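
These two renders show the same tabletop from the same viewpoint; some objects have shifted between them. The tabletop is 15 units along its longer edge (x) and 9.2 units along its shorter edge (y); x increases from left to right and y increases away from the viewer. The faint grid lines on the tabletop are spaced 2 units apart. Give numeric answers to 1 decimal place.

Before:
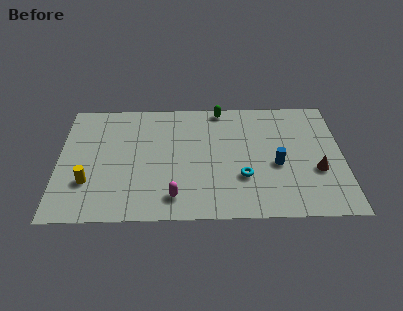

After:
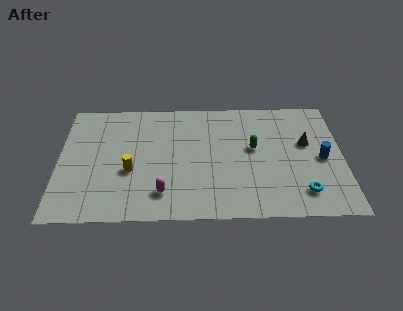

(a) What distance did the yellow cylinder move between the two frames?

2.3

The yellow cylinder was near (1.6, 2.8) before and (3.8, 3.6) after, so it travelled √(2.2² + 0.8²) ≈ 2.3 units.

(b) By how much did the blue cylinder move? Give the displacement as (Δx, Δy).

(2.4, 0.4)

The blue cylinder started near (11.5, 3.9) and ended near (13.9, 4.3).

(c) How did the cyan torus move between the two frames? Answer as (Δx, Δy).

(3.1, -1.2)

The cyan torus started near (9.7, 3.0) and ended near (12.8, 1.8).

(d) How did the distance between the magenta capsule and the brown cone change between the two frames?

+0.7

The distance was about 7.7 in the first image and 8.4 in the second, so they moved 0.7 units further apart.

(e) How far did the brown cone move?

2.2

The brown cone was near (13.6, 3.4) before and (13.1, 5.5) after, so it travelled √(0.5² + 2.1²) ≈ 2.2 units.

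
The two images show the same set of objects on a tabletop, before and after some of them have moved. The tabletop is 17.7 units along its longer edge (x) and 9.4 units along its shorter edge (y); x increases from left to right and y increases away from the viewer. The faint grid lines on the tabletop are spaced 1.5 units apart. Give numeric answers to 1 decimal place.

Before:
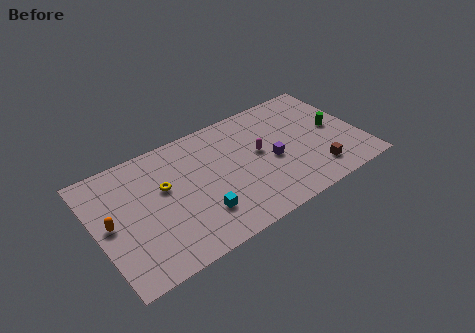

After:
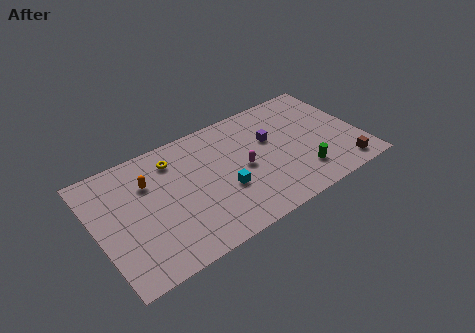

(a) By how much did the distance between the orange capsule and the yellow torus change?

-1.8

They were about 3.8 units apart before and 2.0 after — 1.8 units closer together.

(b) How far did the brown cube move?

1.9

From (14.3, 1.9) to (16.1, 1.3), the brown cube covered √(1.8² + 0.6²) ≈ 1.9 units.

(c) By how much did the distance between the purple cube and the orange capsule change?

-2.6

Before: roughly 10.8 units apart; after: 8.2. That's 2.6 units closer together.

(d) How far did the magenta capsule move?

1.4

The magenta capsule moved from about (11.0, 5.2) to (9.8, 4.5), a distance of √(1.2² + 0.7²) ≈ 1.4.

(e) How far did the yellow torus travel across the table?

2.0

The yellow torus was near (4.6, 5.7) before and (5.5, 7.5) after, so it travelled √(0.9² + 1.8²) ≈ 2.0 units.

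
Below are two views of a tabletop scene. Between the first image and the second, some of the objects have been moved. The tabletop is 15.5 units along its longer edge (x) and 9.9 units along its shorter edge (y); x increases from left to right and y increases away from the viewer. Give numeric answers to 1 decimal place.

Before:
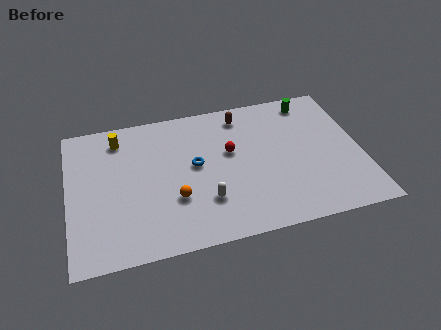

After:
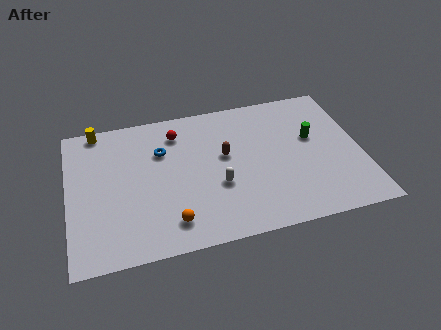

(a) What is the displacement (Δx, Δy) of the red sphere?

(-2.7, 2.0)

The red sphere was at about (8.6, 5.9) and moved to about (5.9, 7.9).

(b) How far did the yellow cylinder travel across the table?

1.4

From (2.8, 8.2) to (1.7, 9.1), the yellow cylinder covered √(1.1² + 0.9²) ≈ 1.4 units.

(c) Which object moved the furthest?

the red sphere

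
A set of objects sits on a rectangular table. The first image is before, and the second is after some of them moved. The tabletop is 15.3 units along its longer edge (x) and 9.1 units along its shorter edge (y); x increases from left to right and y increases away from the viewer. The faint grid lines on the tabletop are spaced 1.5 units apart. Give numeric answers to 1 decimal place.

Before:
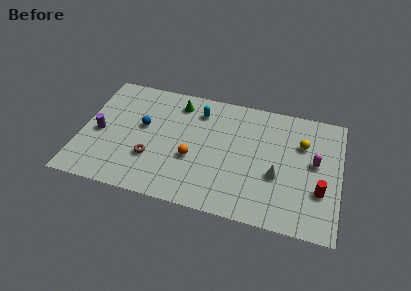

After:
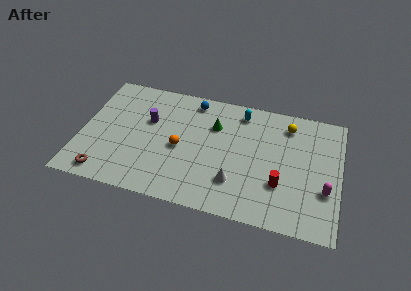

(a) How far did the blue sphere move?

3.9

From (3.6, 5.2) to (6.4, 7.9), the blue sphere covered √(2.8² + 2.7²) ≈ 3.9 units.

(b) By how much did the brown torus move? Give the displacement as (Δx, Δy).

(-2.6, -1.8)

From the two frames, the brown torus sits at roughly (4.3, 2.9) before and (1.7, 1.1) after.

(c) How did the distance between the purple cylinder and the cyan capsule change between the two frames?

-0.7

Before: roughly 6.5 units apart; after: 5.8. That's 0.7 units closer together.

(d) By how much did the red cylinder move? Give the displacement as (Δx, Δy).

(-2.3, -0.1)

From the two frames, the red cylinder sits at roughly (14.2, 3.0) before and (11.9, 2.9) after.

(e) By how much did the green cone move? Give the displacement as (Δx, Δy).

(2.3, -1.2)

The green cone was at about (5.5, 7.5) and moved to about (7.8, 6.3).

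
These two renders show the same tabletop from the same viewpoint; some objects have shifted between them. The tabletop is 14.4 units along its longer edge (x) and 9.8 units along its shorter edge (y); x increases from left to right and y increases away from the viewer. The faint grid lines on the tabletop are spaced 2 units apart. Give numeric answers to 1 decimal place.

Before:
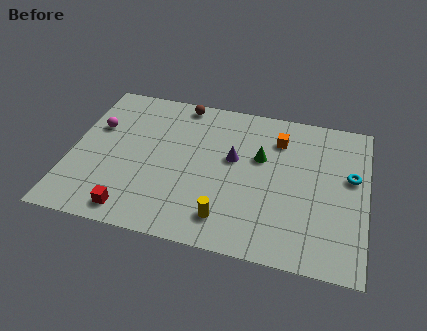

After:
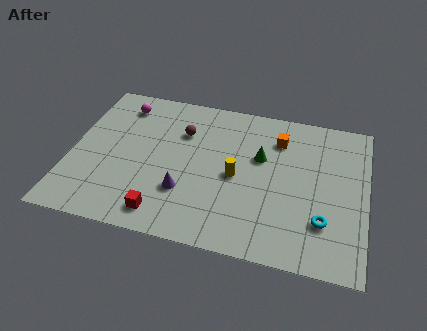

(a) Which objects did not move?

the orange cube and the green cone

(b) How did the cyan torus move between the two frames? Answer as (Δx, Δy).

(-1.2, -3.1)

The cyan torus was at about (13.6, 5.8) and moved to about (12.4, 2.7).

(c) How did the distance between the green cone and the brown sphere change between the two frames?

-1.0

Before: roughly 5.0 units apart; after: 4.0. That's 1.0 units closer together.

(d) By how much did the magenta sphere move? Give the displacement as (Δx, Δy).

(1.1, 1.8)

From the two frames, the magenta sphere sits at roughly (1.1, 6.3) before and (2.2, 8.1) after.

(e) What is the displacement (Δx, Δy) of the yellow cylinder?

(0.3, 2.8)

The yellow cylinder was at about (7.8, 1.8) and moved to about (8.1, 4.6).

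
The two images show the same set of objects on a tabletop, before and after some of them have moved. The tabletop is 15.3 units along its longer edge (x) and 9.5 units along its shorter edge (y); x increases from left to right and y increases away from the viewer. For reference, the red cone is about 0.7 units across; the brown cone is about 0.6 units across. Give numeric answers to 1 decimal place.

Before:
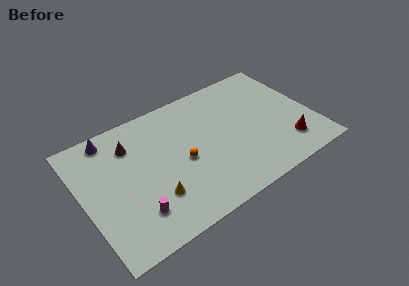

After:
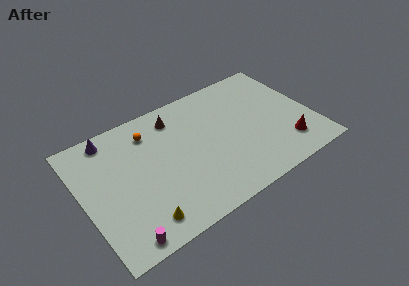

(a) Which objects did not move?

the red cone and the purple cone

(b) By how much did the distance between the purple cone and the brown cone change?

+2.6

They were about 1.7 units apart before and 4.3 after — 2.6 units further apart.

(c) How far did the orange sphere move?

3.6

The orange sphere moved from about (6.5, 4.3) to (4.8, 7.5), a distance of √(1.7² + 3.2²) ≈ 3.6.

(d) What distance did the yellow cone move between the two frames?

1.6

From (4.3, 2.7) to (3.3, 1.5), the yellow cone covered √(1.0² + 1.2²) ≈ 1.6 units.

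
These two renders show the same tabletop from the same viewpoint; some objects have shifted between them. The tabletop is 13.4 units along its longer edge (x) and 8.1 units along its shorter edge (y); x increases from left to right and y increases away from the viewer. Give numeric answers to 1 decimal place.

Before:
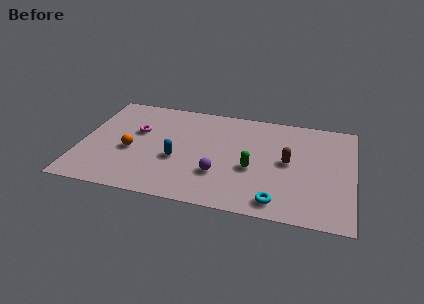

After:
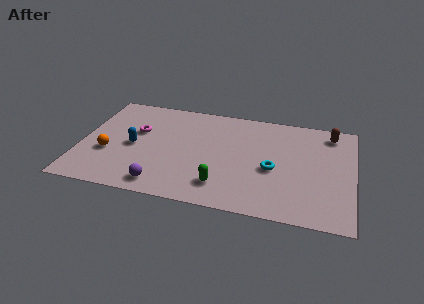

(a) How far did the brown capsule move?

3.4

From (10.2, 4.2) to (12.2, 6.9), the brown capsule covered √(2.0² + 2.7²) ≈ 3.4 units.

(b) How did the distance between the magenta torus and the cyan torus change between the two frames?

-1.1

The distance was about 8.1 in the first image and 7.0 in the second, so they moved 1.1 units closer together.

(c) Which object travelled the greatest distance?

the brown capsule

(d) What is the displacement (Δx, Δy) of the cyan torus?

(-0.3, 2.4)

The cyan torus started near (9.8, 1.1) and ended near (9.5, 3.5).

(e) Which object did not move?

the magenta torus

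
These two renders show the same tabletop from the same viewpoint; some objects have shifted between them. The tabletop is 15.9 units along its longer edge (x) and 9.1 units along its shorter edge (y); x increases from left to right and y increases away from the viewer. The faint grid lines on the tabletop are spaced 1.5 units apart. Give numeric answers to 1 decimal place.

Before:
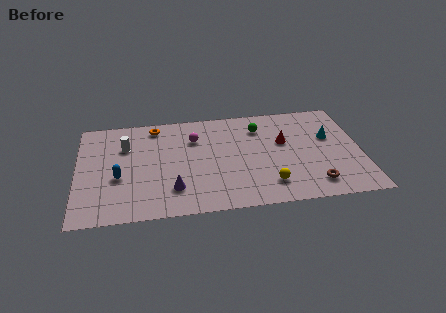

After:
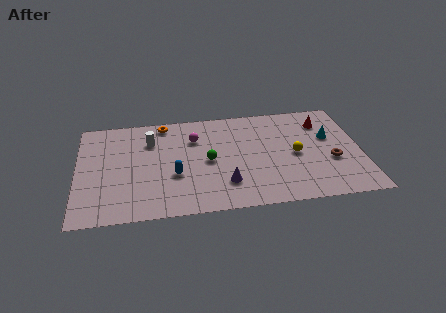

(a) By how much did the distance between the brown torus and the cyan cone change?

-2.0

They were about 4.1 units apart before and 2.1 after — 2.0 units closer together.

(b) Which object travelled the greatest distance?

the green sphere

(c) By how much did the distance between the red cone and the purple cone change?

+0.3

Before: roughly 7.1 units apart; after: 7.4. That's 0.3 units further apart.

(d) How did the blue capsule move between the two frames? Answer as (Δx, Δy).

(3.1, -0.2)

From the two frames, the blue capsule sits at roughly (2.3, 3.6) before and (5.4, 3.4) after.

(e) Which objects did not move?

the magenta sphere and the cyan cone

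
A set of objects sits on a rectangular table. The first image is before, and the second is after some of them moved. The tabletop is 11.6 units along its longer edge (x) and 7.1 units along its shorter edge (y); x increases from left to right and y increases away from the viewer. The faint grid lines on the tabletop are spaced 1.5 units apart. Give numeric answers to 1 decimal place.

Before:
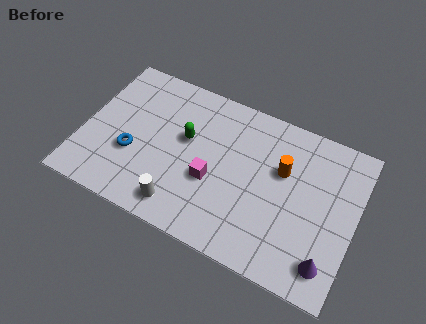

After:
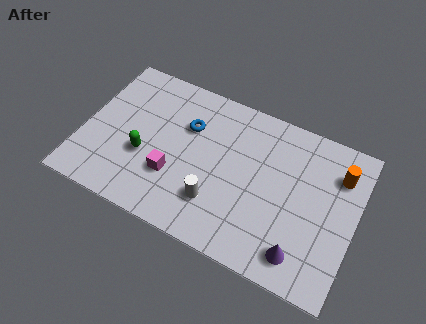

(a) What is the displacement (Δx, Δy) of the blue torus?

(2.1, 2.2)

From the two frames, the blue torus sits at roughly (2.2, 2.6) before and (4.3, 4.8) after.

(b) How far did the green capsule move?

2.2

From (4.3, 4.2) to (2.7, 2.7), the green capsule covered √(1.6² + 1.5²) ≈ 2.2 units.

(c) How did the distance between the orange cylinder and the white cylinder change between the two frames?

+0.7

They were about 5.2 units apart before and 5.9 after — 0.7 units further apart.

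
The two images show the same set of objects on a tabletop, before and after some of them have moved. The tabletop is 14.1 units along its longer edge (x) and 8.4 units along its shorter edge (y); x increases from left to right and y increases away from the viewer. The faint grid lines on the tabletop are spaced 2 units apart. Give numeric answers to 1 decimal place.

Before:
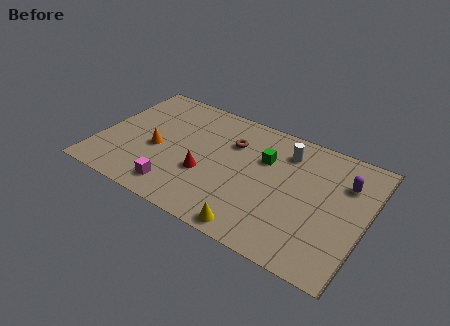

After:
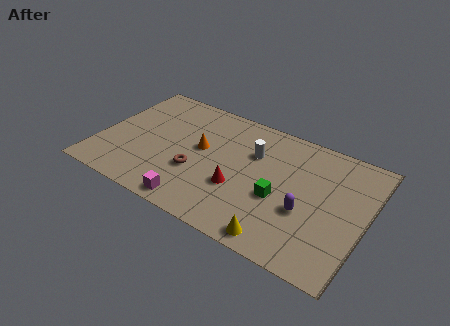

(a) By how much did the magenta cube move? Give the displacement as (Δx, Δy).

(1.1, -0.5)

The magenta cube started near (4.5, 1.4) and ended near (5.6, 0.9).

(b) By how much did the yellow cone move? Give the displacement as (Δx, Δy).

(1.3, 0.1)

The yellow cone was at about (8.8, 0.8) and moved to about (10.1, 0.9).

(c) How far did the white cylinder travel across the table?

1.8

From (9.6, 6.6) to (8.0, 5.7), the white cylinder covered √(1.6² + 0.9²) ≈ 1.8 units.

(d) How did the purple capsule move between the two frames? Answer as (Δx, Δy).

(-1.7, -2.8)

From the two frames, the purple capsule sits at roughly (12.8, 6.0) before and (11.1, 3.2) after.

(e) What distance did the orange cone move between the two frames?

2.5

The orange cone was near (3.1, 3.6) before and (5.3, 4.7) after, so it travelled √(2.2² + 1.1²) ≈ 2.5 units.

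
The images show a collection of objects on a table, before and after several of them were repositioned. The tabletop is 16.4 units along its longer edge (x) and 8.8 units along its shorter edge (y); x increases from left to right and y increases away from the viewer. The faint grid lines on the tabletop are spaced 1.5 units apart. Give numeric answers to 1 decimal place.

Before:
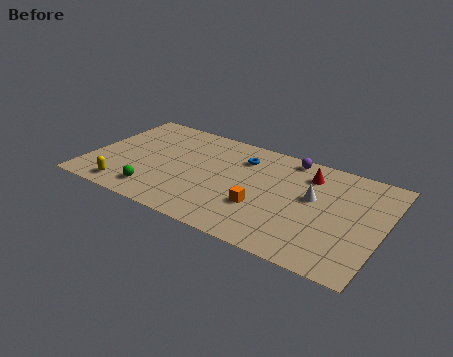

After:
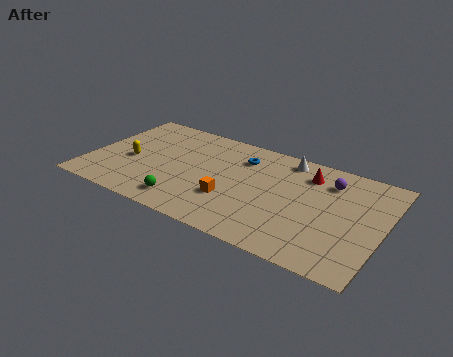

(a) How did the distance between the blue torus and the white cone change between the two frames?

-1.9

They were about 4.5 units apart before and 2.6 after — 1.9 units closer together.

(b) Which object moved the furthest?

the white cone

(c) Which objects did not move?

the blue torus and the red cone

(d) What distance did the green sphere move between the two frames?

1.7

The green sphere was near (4.1, 1.6) before and (5.8, 1.5) after, so it travelled √(1.7² + 0.1²) ≈ 1.7 units.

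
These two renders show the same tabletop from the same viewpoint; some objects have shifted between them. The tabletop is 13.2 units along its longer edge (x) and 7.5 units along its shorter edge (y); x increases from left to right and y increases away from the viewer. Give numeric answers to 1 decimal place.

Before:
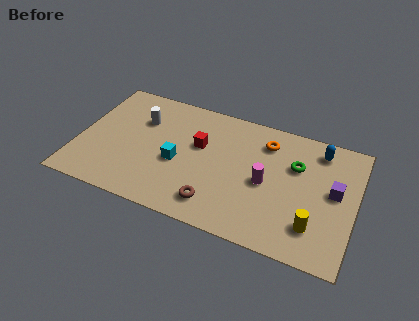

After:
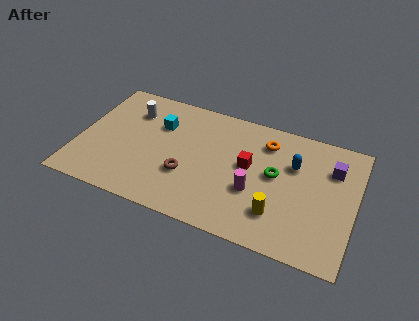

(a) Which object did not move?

the orange torus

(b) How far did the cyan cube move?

2.3

From (4.8, 3.2) to (3.7, 5.2), the cyan cube covered √(1.1² + 2.0²) ≈ 2.3 units.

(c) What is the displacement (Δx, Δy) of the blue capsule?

(-1.1, -1.3)

From the two frames, the blue capsule sits at roughly (11.3, 6.3) before and (10.2, 5.0) after.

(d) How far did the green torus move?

1.3

The green torus moved from about (10.3, 5.0) to (9.4, 4.1), a distance of √(0.9² + 0.9²) ≈ 1.3.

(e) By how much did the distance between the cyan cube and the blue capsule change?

-0.7

Before: roughly 7.2 units apart; after: 6.5. That's 0.7 units closer together.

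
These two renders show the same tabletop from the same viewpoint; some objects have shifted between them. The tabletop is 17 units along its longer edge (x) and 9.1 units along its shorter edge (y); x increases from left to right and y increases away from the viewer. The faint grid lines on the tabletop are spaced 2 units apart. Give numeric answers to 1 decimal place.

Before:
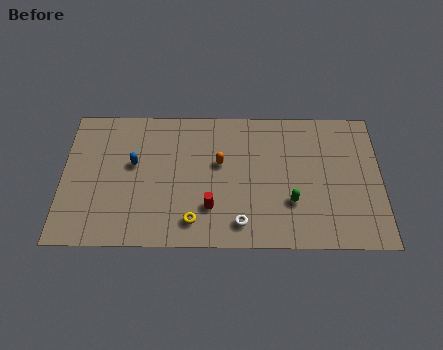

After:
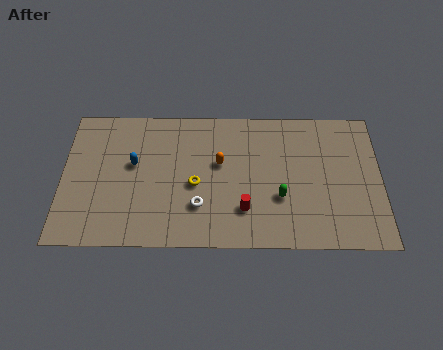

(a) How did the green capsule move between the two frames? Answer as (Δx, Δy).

(-0.6, 0.3)

The green capsule started near (12.2, 2.9) and ended near (11.6, 3.2).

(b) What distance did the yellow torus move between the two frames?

2.4

The yellow torus moved from about (7.0, 1.6) to (7.1, 4.0), a distance of √(0.1² + 2.4²) ≈ 2.4.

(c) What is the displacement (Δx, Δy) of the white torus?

(-2.2, 1.1)

From the two frames, the white torus sits at roughly (9.5, 1.5) before and (7.3, 2.6) after.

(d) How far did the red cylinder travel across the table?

1.8

The red cylinder was near (7.9, 2.5) before and (9.7, 2.4) after, so it travelled √(1.8² + 0.1²) ≈ 1.8 units.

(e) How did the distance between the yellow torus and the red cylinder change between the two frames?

+1.8

They were about 1.3 units apart before and 3.1 after — 1.8 units further apart.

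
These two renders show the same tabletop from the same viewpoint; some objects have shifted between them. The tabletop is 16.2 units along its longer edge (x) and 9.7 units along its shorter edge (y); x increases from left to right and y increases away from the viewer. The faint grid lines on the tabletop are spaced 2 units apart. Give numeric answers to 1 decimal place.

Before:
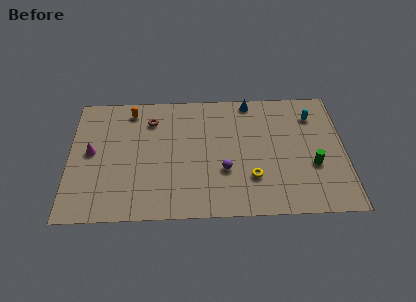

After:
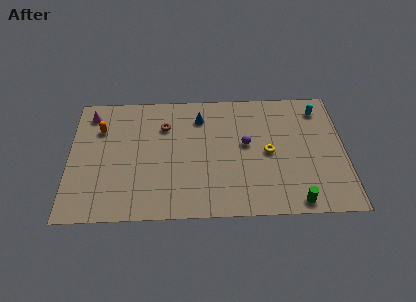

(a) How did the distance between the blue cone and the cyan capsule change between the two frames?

+3.2

Before: roughly 3.9 units apart; after: 7.1. That's 3.2 units further apart.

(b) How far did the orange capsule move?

2.3

From (3.6, 8.3) to (1.8, 6.9), the orange capsule covered √(1.8² + 1.4²) ≈ 2.3 units.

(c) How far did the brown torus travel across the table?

0.9

The brown torus moved from about (4.8, 7.5) to (5.6, 7.0), a distance of √(0.8² + 0.5²) ≈ 0.9.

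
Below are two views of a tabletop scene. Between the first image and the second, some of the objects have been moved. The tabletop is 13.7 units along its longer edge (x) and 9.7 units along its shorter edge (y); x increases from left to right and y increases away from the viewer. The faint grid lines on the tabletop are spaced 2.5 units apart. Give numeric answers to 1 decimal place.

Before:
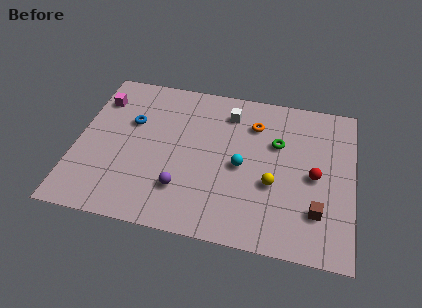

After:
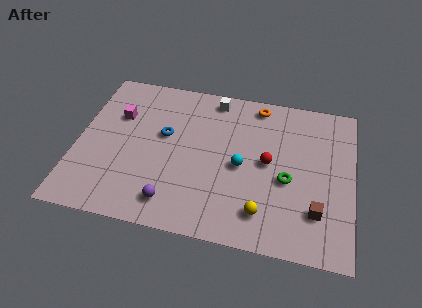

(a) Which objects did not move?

the cyan sphere and the brown cube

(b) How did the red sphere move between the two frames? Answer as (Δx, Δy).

(-2.3, 0.4)

The red sphere started near (11.8, 4.6) and ended near (9.5, 5.0).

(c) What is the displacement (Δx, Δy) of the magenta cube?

(1.0, -0.9)

From the two frames, the magenta cube sits at roughly (0.9, 7.4) before and (1.9, 6.5) after.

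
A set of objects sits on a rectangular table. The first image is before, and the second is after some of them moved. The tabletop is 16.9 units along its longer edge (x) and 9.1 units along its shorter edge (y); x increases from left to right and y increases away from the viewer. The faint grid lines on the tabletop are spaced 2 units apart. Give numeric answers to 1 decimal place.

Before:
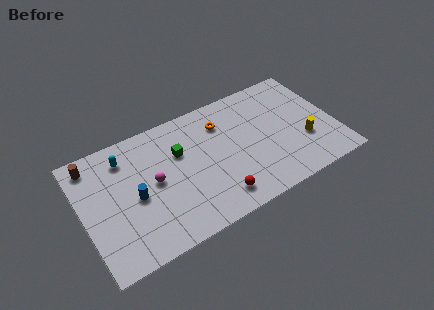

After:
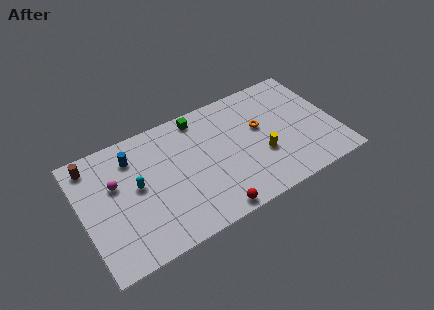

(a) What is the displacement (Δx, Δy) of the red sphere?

(-0.5, -0.8)

The red sphere was at about (8.5, 1.6) and moved to about (8.0, 0.8).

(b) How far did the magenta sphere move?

2.6

The magenta sphere was near (4.7, 4.7) before and (2.3, 5.7) after, so it travelled √(2.4² + 1.0²) ≈ 2.6 units.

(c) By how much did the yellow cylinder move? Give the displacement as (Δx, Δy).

(-2.9, 0.2)

The yellow cylinder was at about (14.7, 3.1) and moved to about (11.8, 3.3).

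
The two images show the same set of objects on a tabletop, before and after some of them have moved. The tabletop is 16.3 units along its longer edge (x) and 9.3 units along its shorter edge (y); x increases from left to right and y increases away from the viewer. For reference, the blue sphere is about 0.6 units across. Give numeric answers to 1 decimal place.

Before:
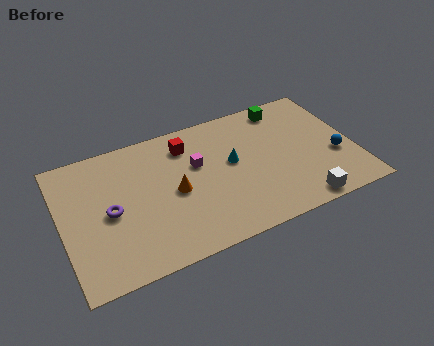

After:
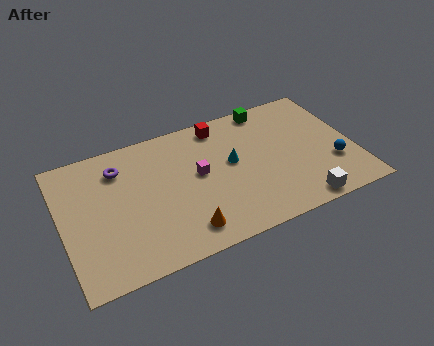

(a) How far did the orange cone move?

2.8

The orange cone moved from about (6.2, 4.4) to (6.4, 1.6), a distance of √(0.2² + 2.8²) ≈ 2.8.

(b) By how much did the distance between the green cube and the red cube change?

-2.9

The distance was about 5.7 in the first image and 2.8 in the second, so they moved 2.9 units closer together.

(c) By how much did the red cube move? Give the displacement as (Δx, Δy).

(2.0, 0.7)

From the two frames, the red cube sits at roughly (7.2, 7.4) before and (9.2, 8.1) after.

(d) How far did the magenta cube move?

0.7

From (7.6, 5.8) to (7.6, 5.1), the magenta cube covered √(0.0² + 0.7²) ≈ 0.7 units.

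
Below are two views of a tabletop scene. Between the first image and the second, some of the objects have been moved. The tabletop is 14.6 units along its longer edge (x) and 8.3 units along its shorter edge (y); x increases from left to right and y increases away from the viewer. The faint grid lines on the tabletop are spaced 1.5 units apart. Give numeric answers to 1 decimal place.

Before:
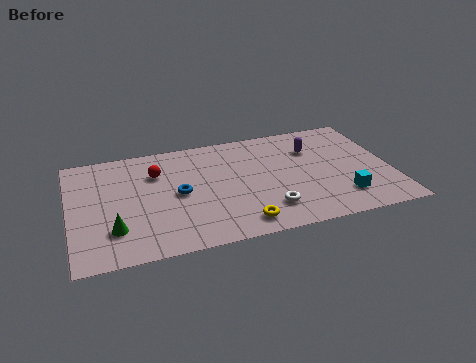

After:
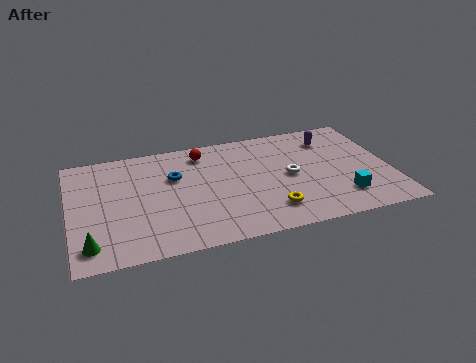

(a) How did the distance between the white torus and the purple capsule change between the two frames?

-1.5

The distance was about 4.7 in the first image and 3.2 in the second, so they moved 1.5 units closer together.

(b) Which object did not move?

the cyan cube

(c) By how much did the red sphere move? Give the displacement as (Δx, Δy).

(2.2, 1.0)

The red sphere was at about (4.0, 5.9) and moved to about (6.2, 6.9).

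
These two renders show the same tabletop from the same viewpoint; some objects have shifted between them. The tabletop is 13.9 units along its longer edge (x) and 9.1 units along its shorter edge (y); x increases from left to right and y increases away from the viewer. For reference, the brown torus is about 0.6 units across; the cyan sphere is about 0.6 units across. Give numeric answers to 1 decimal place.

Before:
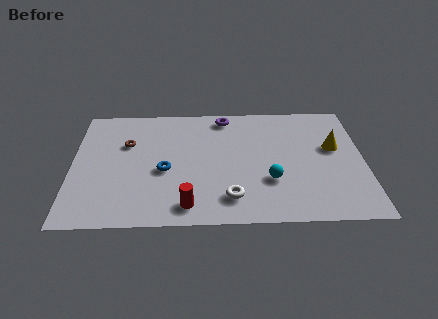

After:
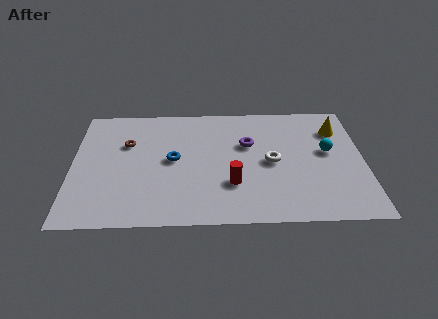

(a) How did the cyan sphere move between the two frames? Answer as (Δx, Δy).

(2.8, 2.1)

The cyan sphere was at about (9.4, 3.0) and moved to about (12.2, 5.1).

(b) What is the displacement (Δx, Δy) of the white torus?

(2.0, 2.6)

The white torus was at about (7.5, 1.8) and moved to about (9.5, 4.4).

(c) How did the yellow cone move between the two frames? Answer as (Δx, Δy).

(0.2, 1.4)

From the two frames, the yellow cone sits at roughly (12.5, 5.4) before and (12.7, 6.8) after.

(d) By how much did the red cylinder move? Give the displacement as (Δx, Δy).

(2.1, 1.5)

The red cylinder was at about (5.5, 1.3) and moved to about (7.6, 2.8).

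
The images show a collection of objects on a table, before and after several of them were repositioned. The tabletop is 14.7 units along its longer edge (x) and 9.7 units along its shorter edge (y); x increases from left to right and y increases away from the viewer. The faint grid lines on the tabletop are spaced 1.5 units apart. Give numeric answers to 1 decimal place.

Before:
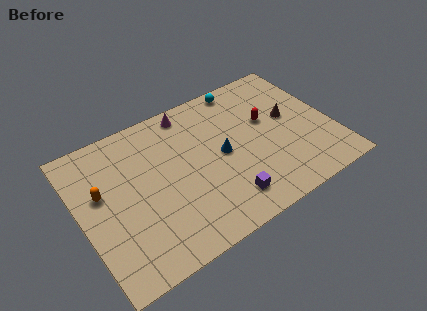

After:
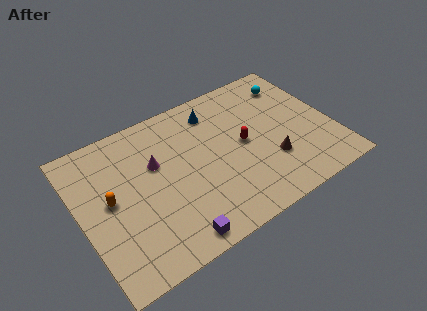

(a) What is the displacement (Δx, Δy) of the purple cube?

(-3.2, -0.8)

The purple cube was at about (7.9, 1.8) and moved to about (4.7, 1.0).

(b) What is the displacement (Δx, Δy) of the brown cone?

(-1.6, -2.4)

The brown cone started near (12.4, 5.4) and ended near (10.8, 3.0).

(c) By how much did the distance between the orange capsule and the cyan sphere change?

+2.2

The distance was about 9.4 in the first image and 11.6 in the second, so they moved 2.2 units further apart.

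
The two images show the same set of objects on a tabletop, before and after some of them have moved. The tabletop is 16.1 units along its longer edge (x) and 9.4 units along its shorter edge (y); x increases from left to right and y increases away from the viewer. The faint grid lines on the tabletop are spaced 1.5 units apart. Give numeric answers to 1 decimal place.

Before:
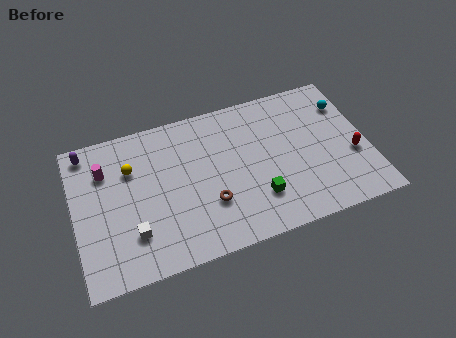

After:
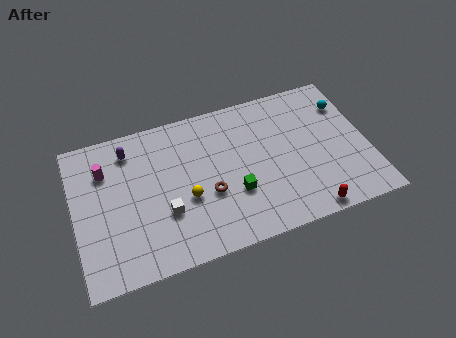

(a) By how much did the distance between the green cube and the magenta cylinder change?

-1.4

They were about 9.1 units apart before and 7.7 after — 1.4 units closer together.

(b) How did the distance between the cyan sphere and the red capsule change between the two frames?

+3.4

Before: roughly 3.4 units apart; after: 6.8. That's 3.4 units further apart.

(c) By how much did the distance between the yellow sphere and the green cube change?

-5.1

Before: roughly 7.7 units apart; after: 2.6. That's 5.1 units closer together.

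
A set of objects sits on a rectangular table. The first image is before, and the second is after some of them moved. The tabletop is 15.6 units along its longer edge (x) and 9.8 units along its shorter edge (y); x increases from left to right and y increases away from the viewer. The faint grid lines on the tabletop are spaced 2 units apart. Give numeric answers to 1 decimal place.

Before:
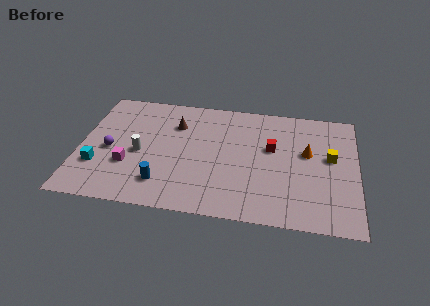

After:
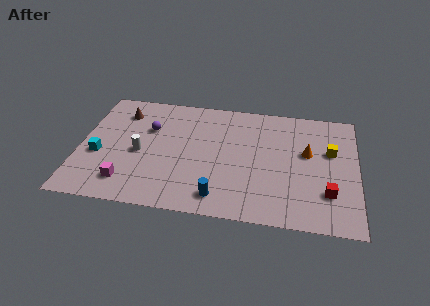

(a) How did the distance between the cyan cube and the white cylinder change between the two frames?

-0.3

They were about 2.7 units apart before and 2.4 after — 0.3 units closer together.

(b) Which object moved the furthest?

the red cube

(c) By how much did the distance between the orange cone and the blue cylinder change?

-2.4

Before: roughly 8.8 units apart; after: 6.4. That's 2.4 units closer together.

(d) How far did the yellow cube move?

0.5

From (14.1, 5.6) to (14.1, 6.1), the yellow cube covered √(0.0² + 0.5²) ≈ 0.5 units.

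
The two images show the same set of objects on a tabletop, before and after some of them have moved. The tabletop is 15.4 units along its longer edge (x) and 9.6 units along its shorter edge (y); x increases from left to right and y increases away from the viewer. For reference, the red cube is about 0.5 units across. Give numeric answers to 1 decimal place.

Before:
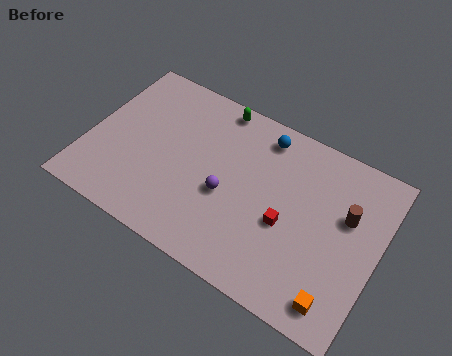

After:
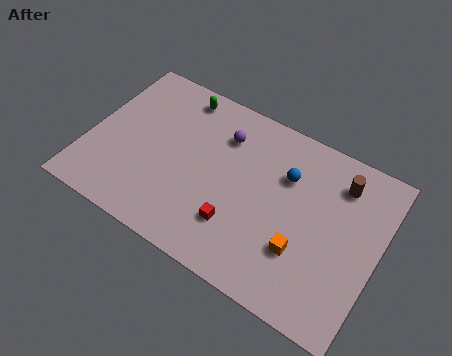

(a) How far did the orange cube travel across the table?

2.6

The orange cube moved from about (13.8, 1.4) to (11.7, 3.0), a distance of √(2.1² + 1.6²) ≈ 2.6.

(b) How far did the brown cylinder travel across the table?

1.7

The brown cylinder was near (13.6, 6.0) before and (13.0, 7.6) after, so it travelled √(0.6² + 1.6²) ≈ 1.7 units.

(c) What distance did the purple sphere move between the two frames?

3.3

From (7.5, 4.0) to (6.8, 7.2), the purple sphere covered √(0.7² + 3.2²) ≈ 3.3 units.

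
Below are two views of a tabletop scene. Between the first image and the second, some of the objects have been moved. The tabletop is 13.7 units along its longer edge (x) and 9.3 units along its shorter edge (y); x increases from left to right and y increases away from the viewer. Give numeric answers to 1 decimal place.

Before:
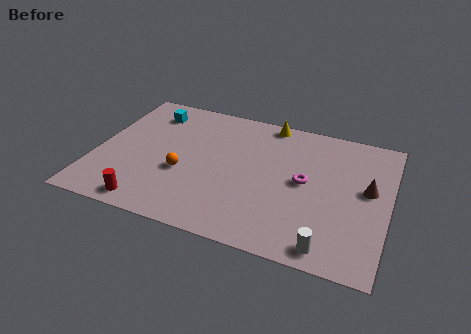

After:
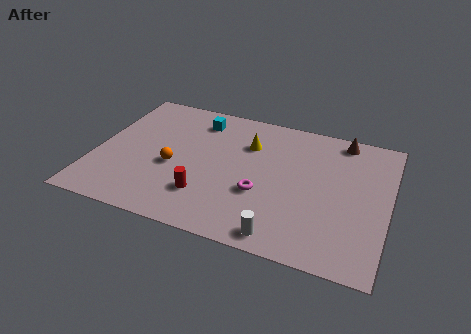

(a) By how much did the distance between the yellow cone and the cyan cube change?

-3.0

The distance was about 5.7 in the first image and 2.7 in the second, so they moved 3.0 units closer together.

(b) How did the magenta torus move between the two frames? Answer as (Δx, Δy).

(-1.9, -1.4)

From the two frames, the magenta torus sits at roughly (9.8, 4.8) before and (7.9, 3.4) after.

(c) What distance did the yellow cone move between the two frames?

2.1

The yellow cone moved from about (7.8, 8.5) to (7.0, 6.6), a distance of √(0.8² + 1.9²) ≈ 2.1.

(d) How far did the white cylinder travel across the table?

2.1

The white cylinder was near (11.2, 1.0) before and (9.1, 1.0) after, so it travelled √(2.1² + 0.0²) ≈ 2.1 units.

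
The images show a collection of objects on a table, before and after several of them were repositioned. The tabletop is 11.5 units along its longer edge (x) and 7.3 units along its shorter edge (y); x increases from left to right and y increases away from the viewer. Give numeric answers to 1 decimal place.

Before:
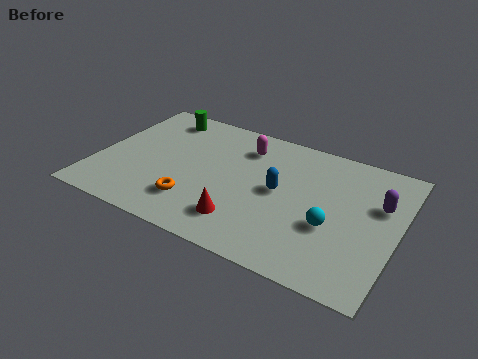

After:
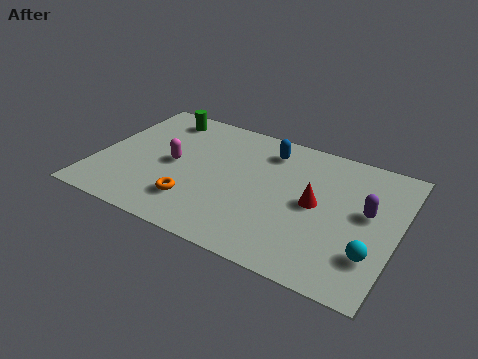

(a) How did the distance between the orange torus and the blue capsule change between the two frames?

+1.1

The distance was about 3.6 in the first image and 4.7 in the second, so they moved 1.1 units further apart.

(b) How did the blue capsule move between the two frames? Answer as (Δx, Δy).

(-0.7, 2.1)

From the two frames, the blue capsule sits at roughly (7.0, 3.8) before and (6.3, 5.9) after.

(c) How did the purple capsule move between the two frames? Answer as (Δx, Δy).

(-0.4, -0.6)

From the two frames, the purple capsule sits at roughly (10.7, 4.7) before and (10.3, 4.1) after.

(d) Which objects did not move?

the orange torus and the green cylinder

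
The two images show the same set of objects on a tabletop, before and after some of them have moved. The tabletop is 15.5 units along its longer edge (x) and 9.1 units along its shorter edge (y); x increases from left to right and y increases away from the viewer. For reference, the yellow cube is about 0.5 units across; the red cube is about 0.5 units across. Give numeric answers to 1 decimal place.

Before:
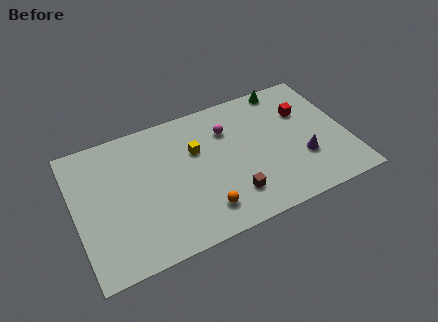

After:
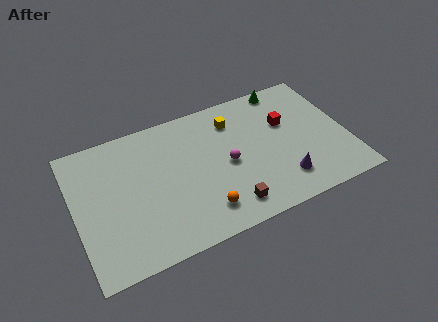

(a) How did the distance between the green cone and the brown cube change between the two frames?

+0.7

They were about 7.3 units apart before and 8.0 after — 0.7 units further apart.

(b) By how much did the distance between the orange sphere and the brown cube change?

-0.3

The distance was about 1.7 in the first image and 1.4 in the second, so they moved 0.3 units closer together.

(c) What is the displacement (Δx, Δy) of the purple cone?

(-1.3, -1.0)

The purple cone was at about (12.8, 3.0) and moved to about (11.5, 2.0).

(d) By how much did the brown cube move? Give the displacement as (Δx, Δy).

(-0.3, -0.6)

From the two frames, the brown cube sits at roughly (8.6, 2.1) before and (8.3, 1.5) after.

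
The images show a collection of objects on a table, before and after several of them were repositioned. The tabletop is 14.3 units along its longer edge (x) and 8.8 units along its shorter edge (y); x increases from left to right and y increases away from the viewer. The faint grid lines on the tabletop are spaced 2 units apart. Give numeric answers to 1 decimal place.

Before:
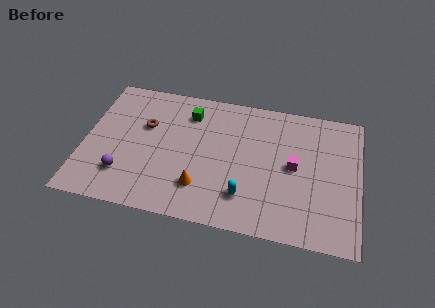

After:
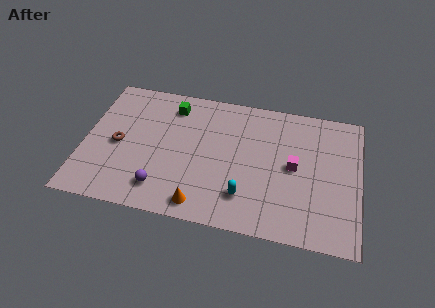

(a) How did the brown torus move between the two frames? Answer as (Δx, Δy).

(-1.3, -1.5)

The brown torus was at about (3.1, 5.6) and moved to about (1.8, 4.1).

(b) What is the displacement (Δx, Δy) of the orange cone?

(0.1, -1.1)

From the two frames, the orange cone sits at roughly (6.2, 2.2) before and (6.3, 1.1) after.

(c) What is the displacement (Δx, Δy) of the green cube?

(-0.9, 0.3)

The green cube was at about (5.3, 6.9) and moved to about (4.4, 7.2).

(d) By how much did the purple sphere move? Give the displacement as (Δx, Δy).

(2.0, -0.5)

From the two frames, the purple sphere sits at roughly (2.2, 2.2) before and (4.2, 1.7) after.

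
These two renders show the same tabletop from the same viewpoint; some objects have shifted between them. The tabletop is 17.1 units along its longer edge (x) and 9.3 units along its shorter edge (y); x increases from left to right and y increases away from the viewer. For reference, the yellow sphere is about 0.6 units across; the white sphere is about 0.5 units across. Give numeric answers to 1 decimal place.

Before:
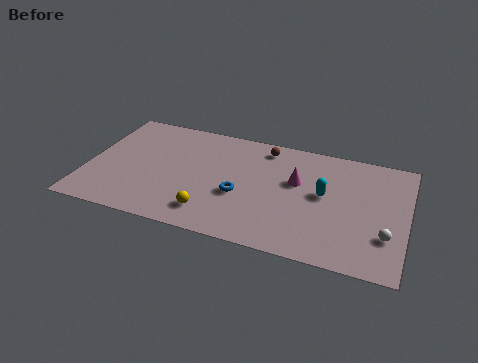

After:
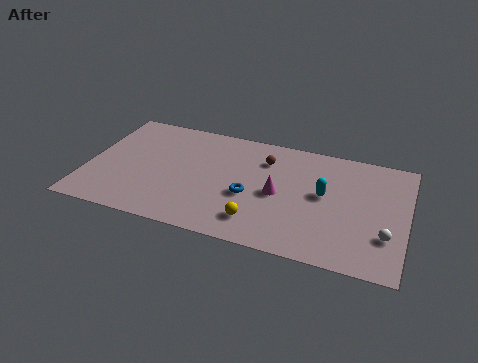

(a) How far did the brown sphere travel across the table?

1.0

The brown sphere was near (9.3, 8.0) before and (9.4, 7.0) after, so it travelled √(0.1² + 1.0²) ≈ 1.0 units.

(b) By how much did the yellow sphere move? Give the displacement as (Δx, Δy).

(2.5, 0.1)

From the two frames, the yellow sphere sits at roughly (6.9, 1.8) before and (9.4, 1.9) after.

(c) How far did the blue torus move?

0.5

From (8.3, 3.7) to (8.8, 3.8), the blue torus covered √(0.5² + 0.1²) ≈ 0.5 units.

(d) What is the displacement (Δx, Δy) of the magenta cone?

(-0.9, -1.3)

The magenta cone was at about (11.2, 5.7) and moved to about (10.3, 4.4).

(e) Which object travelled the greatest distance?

the yellow sphere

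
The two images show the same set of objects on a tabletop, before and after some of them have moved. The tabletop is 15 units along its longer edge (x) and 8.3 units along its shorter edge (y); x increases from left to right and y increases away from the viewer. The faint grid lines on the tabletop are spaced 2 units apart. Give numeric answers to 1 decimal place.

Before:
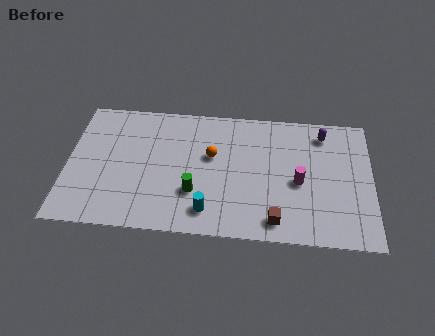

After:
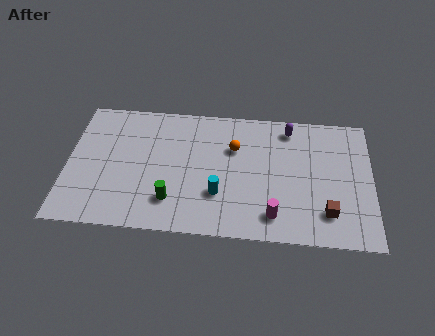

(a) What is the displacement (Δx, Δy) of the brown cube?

(2.5, 0.7)

The brown cube was at about (10.3, 1.2) and moved to about (12.8, 1.9).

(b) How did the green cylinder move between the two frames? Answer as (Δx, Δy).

(-1.1, -0.6)

From the two frames, the green cylinder sits at roughly (6.3, 2.6) before and (5.2, 2.0) after.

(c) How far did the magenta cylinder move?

2.5

The magenta cylinder moved from about (11.4, 3.7) to (10.2, 1.5), a distance of √(1.2² + 2.2²) ≈ 2.5.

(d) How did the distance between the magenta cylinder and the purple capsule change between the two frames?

+2.2

Before: roughly 3.4 units apart; after: 5.6. That's 2.2 units further apart.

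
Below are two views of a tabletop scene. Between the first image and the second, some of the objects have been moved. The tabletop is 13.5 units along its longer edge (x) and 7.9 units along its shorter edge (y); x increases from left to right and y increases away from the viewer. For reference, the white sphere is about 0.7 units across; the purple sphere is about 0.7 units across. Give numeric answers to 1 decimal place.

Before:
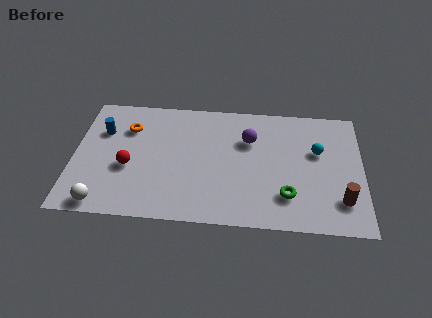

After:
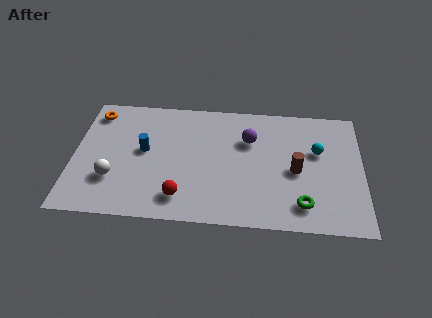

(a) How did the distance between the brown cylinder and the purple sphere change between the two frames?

-2.7

They were about 5.5 units apart before and 2.8 after — 2.7 units closer together.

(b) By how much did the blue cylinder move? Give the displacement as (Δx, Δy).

(2.0, -1.1)

From the two frames, the blue cylinder sits at roughly (1.3, 5.4) before and (3.3, 4.3) after.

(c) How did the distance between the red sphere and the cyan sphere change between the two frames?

-1.8

Before: roughly 9.0 units apart; after: 7.2. That's 1.8 units closer together.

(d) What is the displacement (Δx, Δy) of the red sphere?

(2.5, -1.7)

The red sphere started near (2.6, 3.2) and ended near (5.1, 1.5).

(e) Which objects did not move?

the cyan sphere and the purple sphere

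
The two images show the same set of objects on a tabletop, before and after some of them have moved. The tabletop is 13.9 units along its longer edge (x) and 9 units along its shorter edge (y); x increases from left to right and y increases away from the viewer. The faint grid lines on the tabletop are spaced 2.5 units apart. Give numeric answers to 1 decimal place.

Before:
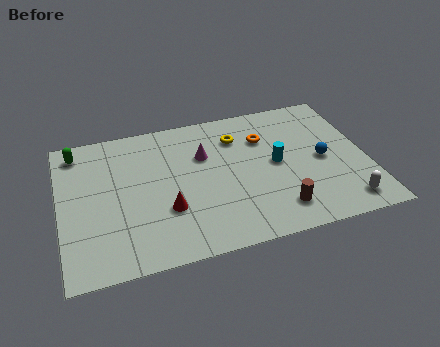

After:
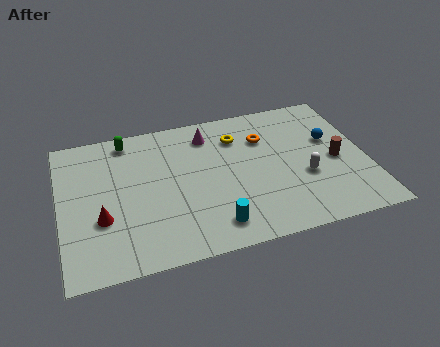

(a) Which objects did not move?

the orange torus and the yellow torus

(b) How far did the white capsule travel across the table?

2.6

The white capsule moved from about (12.6, 1.3) to (11.0, 3.4), a distance of √(1.6² + 2.1²) ≈ 2.6.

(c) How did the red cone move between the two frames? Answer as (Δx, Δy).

(-2.9, 0.2)

The red cone started near (4.7, 3.0) and ended near (1.8, 3.2).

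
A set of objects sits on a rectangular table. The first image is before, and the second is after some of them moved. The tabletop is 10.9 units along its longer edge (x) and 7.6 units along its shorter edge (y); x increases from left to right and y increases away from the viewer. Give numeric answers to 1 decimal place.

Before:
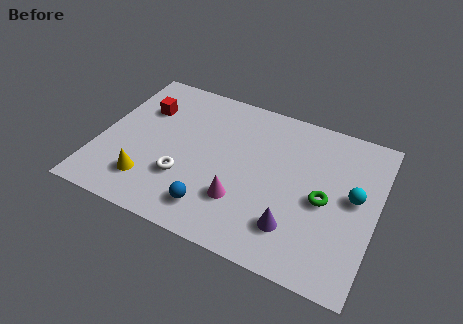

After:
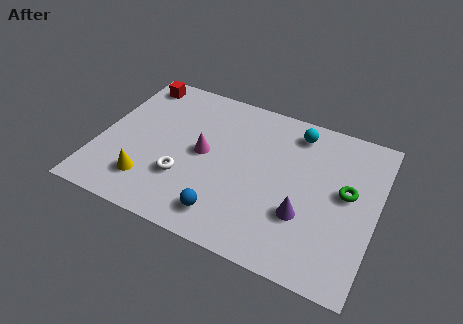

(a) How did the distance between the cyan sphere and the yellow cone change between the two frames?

-1.1

The distance was about 8.2 in the first image and 7.1 in the second, so they moved 1.1 units closer together.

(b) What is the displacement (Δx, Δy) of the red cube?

(-0.5, 1.3)

The red cube was at about (1.5, 5.3) and moved to about (1.0, 6.6).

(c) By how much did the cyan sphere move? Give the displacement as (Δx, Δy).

(-2.5, 2.3)

From the two frames, the cyan sphere sits at roughly (10.0, 4.1) before and (7.5, 6.4) after.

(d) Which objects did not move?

the white torus and the yellow cone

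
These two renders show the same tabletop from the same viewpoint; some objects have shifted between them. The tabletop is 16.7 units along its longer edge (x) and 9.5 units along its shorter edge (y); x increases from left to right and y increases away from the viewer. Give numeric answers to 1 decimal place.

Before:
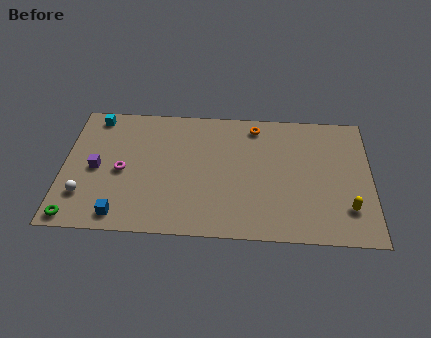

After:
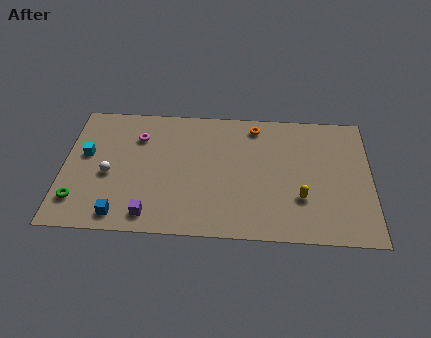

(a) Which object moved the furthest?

the purple cube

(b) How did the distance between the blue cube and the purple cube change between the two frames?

-2.0

The distance was about 3.6 in the first image and 1.6 in the second, so they moved 2.0 units closer together.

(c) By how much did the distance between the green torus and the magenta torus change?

+1.6

Before: roughly 4.2 units apart; after: 5.8. That's 1.6 units further apart.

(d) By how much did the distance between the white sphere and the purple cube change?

+1.5

They were about 2.1 units apart before and 3.6 after — 1.5 units further apart.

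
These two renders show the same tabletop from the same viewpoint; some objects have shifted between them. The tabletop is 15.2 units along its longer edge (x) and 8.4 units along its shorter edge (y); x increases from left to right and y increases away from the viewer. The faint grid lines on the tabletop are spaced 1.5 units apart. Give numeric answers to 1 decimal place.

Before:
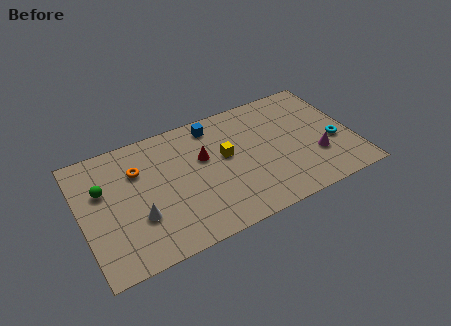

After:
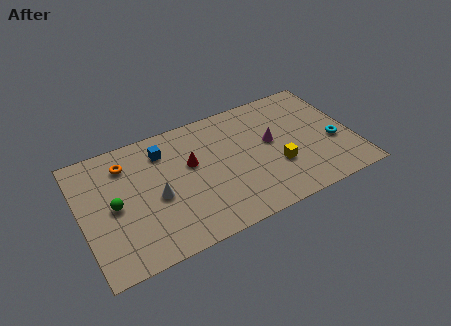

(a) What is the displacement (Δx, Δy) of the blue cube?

(-2.9, -0.6)

The blue cube started near (7.7, 7.2) and ended near (4.8, 6.6).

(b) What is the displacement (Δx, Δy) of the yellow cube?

(2.7, -1.9)

The yellow cube was at about (8.1, 4.8) and moved to about (10.8, 2.9).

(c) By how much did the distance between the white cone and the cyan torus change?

-1.1

They were about 11.1 units apart before and 10.0 after — 1.1 units closer together.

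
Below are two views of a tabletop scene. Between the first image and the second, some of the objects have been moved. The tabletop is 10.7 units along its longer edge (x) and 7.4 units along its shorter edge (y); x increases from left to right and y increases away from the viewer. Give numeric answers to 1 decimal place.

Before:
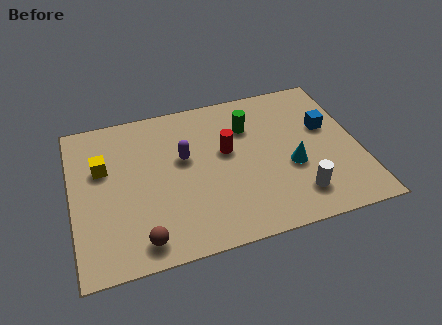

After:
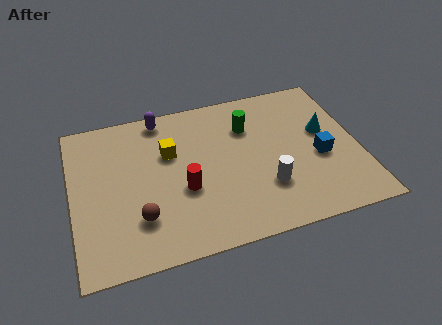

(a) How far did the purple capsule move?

2.3

The purple capsule was near (4.2, 4.4) before and (3.5, 6.6) after, so it travelled √(0.7² + 2.2²) ≈ 2.3 units.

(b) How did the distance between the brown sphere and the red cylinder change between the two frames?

-2.8

They were about 4.7 units apart before and 1.9 after — 2.8 units closer together.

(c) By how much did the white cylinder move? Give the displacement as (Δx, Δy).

(-1.1, 0.7)

The white cylinder started near (8.2, 1.5) and ended near (7.1, 2.2).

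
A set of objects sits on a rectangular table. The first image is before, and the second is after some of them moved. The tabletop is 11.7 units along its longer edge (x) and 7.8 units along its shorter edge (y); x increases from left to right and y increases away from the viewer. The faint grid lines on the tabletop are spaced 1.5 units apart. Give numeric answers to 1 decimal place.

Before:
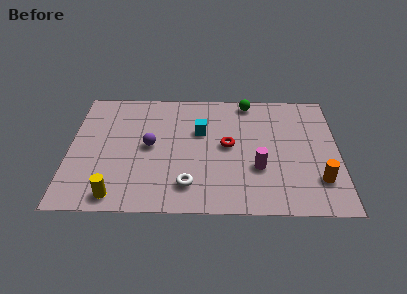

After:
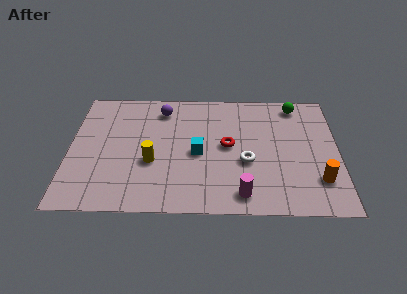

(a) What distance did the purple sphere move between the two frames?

2.5

From (3.5, 4.0) to (4.0, 6.4), the purple sphere covered √(0.5² + 2.4²) ≈ 2.5 units.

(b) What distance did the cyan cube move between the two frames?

1.4

From (5.7, 5.0) to (5.6, 3.6), the cyan cube covered √(0.1² + 1.4²) ≈ 1.4 units.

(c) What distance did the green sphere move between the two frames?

2.1

The green sphere moved from about (7.8, 7.0) to (9.9, 6.8), a distance of √(2.1² + 0.2²) ≈ 2.1.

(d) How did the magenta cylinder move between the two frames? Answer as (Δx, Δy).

(-0.7, -1.6)

The magenta cylinder started near (8.2, 2.7) and ended near (7.5, 1.1).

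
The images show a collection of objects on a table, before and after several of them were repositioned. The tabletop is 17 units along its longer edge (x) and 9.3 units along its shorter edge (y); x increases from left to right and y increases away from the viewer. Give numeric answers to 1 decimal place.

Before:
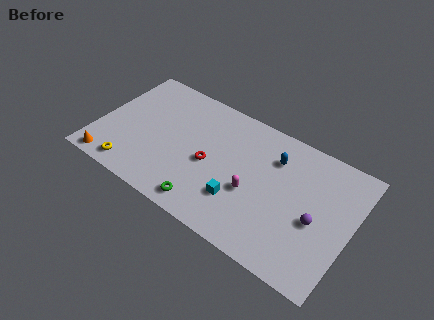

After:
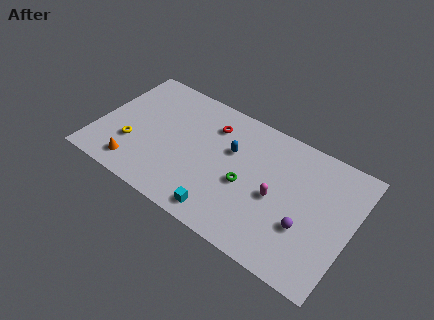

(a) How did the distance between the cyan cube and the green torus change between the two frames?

+0.5

Before: roughly 2.5 units apart; after: 3.0. That's 0.5 units further apart.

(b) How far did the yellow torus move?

1.8

From (2.8, 1.2) to (2.5, 3.0), the yellow torus covered √(0.3² + 1.8²) ≈ 1.8 units.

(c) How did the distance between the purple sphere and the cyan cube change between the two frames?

+0.5

They were about 5.1 units apart before and 5.6 after — 0.5 units further apart.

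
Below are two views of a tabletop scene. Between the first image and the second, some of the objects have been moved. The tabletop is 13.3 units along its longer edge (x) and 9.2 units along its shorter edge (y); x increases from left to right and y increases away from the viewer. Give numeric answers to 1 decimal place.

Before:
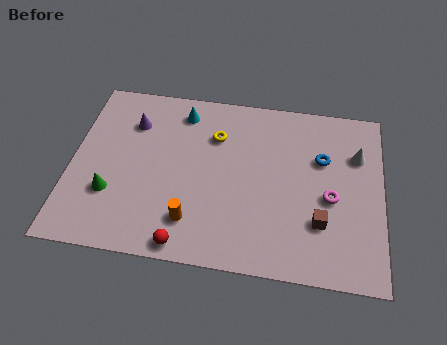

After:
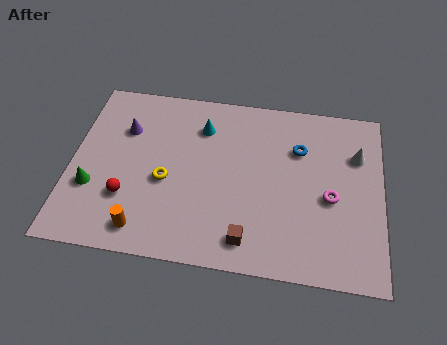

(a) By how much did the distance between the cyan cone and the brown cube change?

-1.9

Before: roughly 7.9 units apart; after: 6.0. That's 1.9 units closer together.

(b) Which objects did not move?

the magenta torus and the white cone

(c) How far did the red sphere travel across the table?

3.3

The red sphere was near (5.1, 0.8) before and (2.5, 2.8) after, so it travelled √(2.6² + 2.0²) ≈ 3.3 units.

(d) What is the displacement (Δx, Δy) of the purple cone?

(-0.3, -0.4)

The purple cone started near (2.5, 6.8) and ended near (2.2, 6.4).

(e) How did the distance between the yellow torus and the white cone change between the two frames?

+2.4

They were about 6.1 units apart before and 8.5 after — 2.4 units further apart.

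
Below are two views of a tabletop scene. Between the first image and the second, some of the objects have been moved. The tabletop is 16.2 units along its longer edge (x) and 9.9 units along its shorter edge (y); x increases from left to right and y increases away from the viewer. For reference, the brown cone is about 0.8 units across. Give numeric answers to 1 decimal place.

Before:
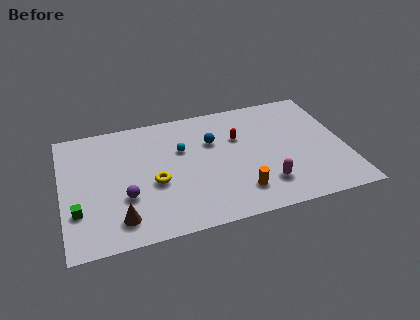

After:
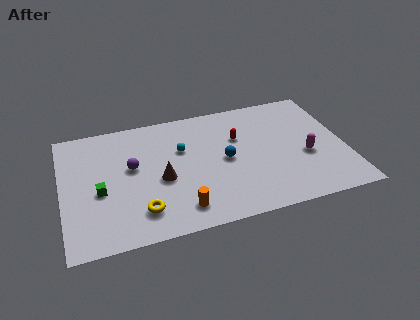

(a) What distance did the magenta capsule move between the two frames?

3.0

The magenta capsule moved from about (11.4, 2.3) to (13.9, 4.0), a distance of √(2.5² + 1.7²) ≈ 3.0.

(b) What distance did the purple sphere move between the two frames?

2.4

The purple sphere moved from about (3.5, 3.4) to (4.0, 5.7), a distance of √(0.5² + 2.3²) ≈ 2.4.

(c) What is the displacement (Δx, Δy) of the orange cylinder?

(-3.4, -0.4)

From the two frames, the orange cylinder sits at roughly (9.9, 2.1) before and (6.5, 1.7) after.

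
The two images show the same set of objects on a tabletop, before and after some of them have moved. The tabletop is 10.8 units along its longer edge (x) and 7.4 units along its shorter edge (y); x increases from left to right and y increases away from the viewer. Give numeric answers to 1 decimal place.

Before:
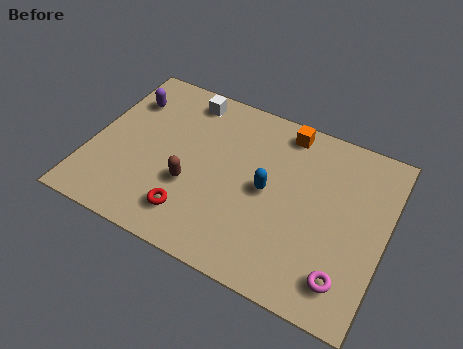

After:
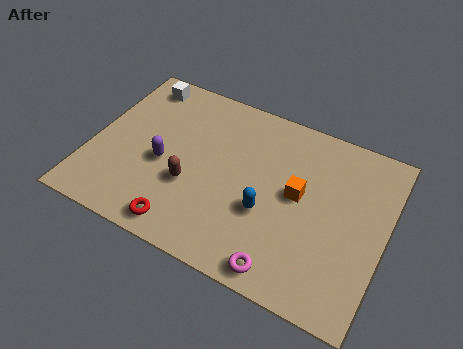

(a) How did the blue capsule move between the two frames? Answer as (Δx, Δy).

(0.1, -0.9)

From the two frames, the blue capsule sits at roughly (6.5, 3.7) before and (6.6, 2.8) after.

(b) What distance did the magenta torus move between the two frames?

2.2

The magenta torus was near (9.6, 1.4) before and (7.5, 0.8) after, so it travelled √(2.1² + 0.6²) ≈ 2.2 units.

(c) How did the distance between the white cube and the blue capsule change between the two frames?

+2.1

They were about 4.3 units apart before and 6.4 after — 2.1 units further apart.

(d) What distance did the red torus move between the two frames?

0.6

From (4.0, 1.5) to (3.8, 0.9), the red torus covered √(0.2² + 0.6²) ≈ 0.6 units.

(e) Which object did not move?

the brown capsule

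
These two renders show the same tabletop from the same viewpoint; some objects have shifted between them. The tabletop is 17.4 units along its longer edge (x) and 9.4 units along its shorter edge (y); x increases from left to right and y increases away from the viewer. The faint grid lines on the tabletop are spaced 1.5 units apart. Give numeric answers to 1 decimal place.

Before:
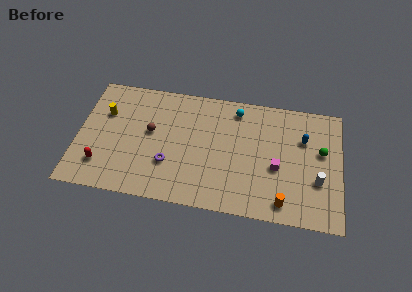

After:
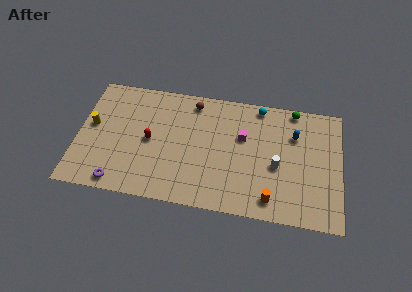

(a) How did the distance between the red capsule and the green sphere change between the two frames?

-4.6

Before: roughly 14.8 units apart; after: 10.2. That's 4.6 units closer together.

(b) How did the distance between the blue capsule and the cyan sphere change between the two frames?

-1.7

They were about 4.8 units apart before and 3.1 after — 1.7 units closer together.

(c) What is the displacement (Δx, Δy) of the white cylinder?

(-2.7, 0.7)

From the two frames, the white cylinder sits at roughly (15.9, 3.3) before and (13.2, 4.0) after.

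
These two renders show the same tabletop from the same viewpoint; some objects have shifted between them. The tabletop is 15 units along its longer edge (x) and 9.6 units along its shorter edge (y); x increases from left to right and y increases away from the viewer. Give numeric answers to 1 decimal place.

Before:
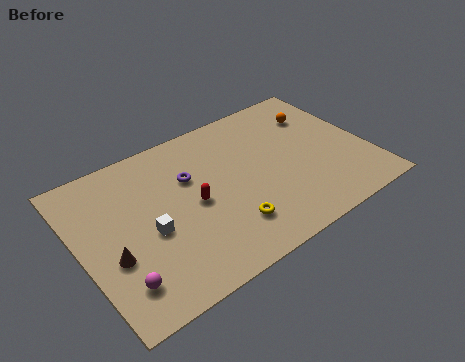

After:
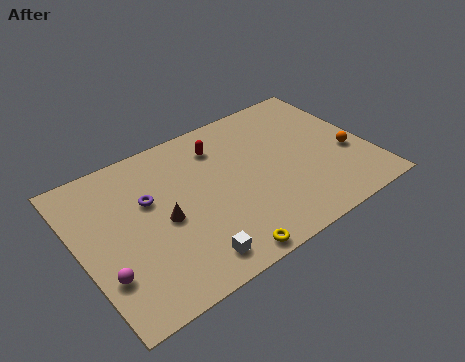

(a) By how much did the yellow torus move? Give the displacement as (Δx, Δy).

(-0.7, -1.5)

From the two frames, the yellow torus sits at roughly (7.2, 2.3) before and (6.5, 0.8) after.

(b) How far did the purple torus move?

2.2

The purple torus moved from about (5.9, 6.3) to (3.7, 6.0), a distance of √(2.2² + 0.3²) ≈ 2.2.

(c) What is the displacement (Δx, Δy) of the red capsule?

(1.9, 2.9)

The red capsule was at about (5.8, 4.6) and moved to about (7.7, 7.5).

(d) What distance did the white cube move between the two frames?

3.1

The white cube was near (3.4, 4.1) before and (5.0, 1.4) after, so it travelled √(1.6² + 2.7²) ≈ 3.1 units.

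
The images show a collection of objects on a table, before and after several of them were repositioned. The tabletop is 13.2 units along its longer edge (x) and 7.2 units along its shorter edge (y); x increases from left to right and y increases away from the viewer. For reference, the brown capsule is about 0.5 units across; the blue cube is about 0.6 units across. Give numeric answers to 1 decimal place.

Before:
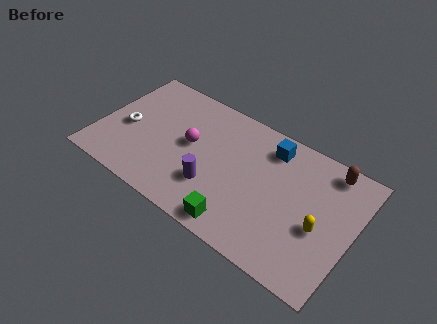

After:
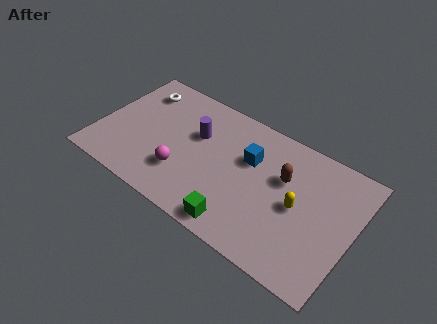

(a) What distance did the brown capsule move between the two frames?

2.7

The brown capsule was near (11.6, 6.3) before and (9.5, 4.6) after, so it travelled √(2.1² + 1.7²) ≈ 2.7 units.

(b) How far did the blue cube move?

1.5

From (8.6, 5.9) to (7.7, 4.7), the blue cube covered √(0.9² + 1.2²) ≈ 1.5 units.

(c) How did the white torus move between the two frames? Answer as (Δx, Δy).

(0.2, 2.5)

The white torus started near (1.4, 3.2) and ended near (1.6, 5.7).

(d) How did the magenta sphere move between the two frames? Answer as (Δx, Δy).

(-0.1, -1.8)

The magenta sphere was at about (4.7, 3.9) and moved to about (4.6, 2.1).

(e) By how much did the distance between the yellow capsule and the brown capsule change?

-1.9

They were about 3.3 units apart before and 1.4 after — 1.9 units closer together.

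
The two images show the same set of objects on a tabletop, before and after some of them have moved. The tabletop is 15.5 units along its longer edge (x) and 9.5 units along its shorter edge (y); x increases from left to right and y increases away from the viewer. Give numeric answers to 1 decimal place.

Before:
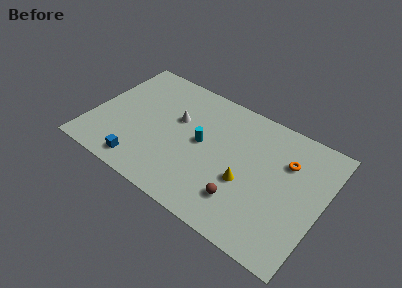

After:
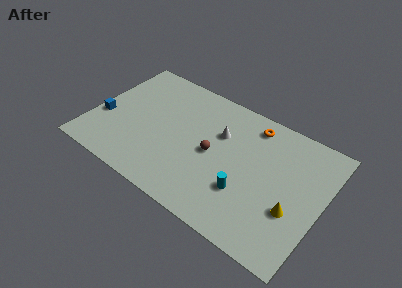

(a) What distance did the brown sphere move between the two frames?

3.3

The brown sphere was near (10.6, 2.3) before and (8.2, 4.6) after, so it travelled √(2.4² + 2.3²) ≈ 3.3 units.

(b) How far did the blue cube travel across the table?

3.9

From (3.9, 1.3) to (0.8, 3.6), the blue cube covered √(3.1² + 2.3²) ≈ 3.9 units.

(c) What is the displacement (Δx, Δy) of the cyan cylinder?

(3.3, -2.0)

The cyan cylinder was at about (7.4, 5.0) and moved to about (10.7, 3.0).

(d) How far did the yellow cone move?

3.2

The yellow cone moved from about (10.6, 3.7) to (13.8, 3.4), a distance of √(3.2² + 0.3²) ≈ 3.2.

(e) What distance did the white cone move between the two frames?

2.9

From (5.5, 5.9) to (8.4, 6.3), the white cone covered √(2.9² + 0.4²) ≈ 2.9 units.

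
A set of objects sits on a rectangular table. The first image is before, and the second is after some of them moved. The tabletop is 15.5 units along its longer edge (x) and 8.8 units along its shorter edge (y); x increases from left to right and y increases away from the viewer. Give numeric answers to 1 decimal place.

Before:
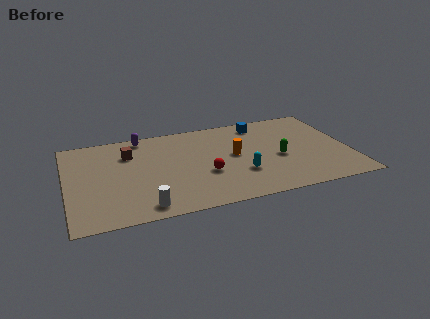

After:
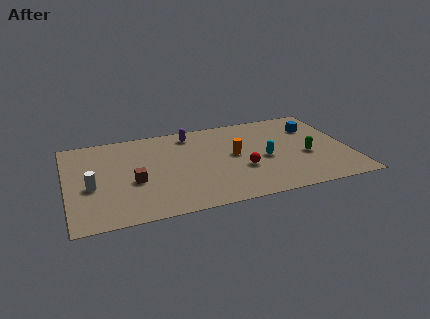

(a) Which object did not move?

the orange cylinder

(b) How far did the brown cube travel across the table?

2.8

The brown cube moved from about (3.5, 6.4) to (3.6, 3.6), a distance of √(0.1² + 2.8²) ≈ 2.8.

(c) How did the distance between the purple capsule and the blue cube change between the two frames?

+0.3

They were about 6.6 units apart before and 6.9 after — 0.3 units further apart.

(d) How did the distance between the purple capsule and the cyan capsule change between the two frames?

-2.0

Before: roughly 7.2 units apart; after: 5.2. That's 2.0 units closer together.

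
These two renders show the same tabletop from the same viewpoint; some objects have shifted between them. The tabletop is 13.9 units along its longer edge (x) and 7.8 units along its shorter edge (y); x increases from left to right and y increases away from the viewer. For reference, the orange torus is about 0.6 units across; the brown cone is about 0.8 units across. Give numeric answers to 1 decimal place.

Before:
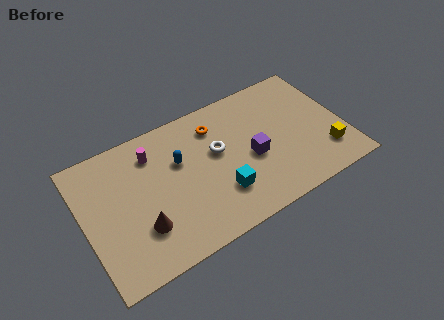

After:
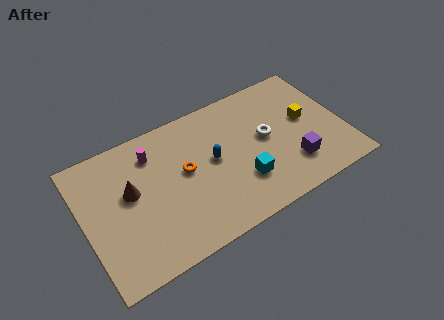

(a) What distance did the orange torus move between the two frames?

2.6

The orange torus was near (7.3, 6.1) before and (5.4, 4.3) after, so it travelled √(1.9² + 1.8²) ≈ 2.6 units.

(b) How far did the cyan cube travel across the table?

1.2

From (7.0, 2.2) to (8.2, 2.3), the cyan cube covered √(1.2² + 0.1²) ≈ 1.2 units.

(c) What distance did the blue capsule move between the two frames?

1.9

The blue capsule moved from about (5.2, 5.0) to (6.9, 4.2), a distance of √(1.7² + 0.8²) ≈ 1.9.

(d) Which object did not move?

the magenta cylinder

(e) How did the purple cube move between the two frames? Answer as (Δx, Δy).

(2.0, -1.4)

From the two frames, the purple cube sits at roughly (8.9, 3.4) before and (10.9, 2.0) after.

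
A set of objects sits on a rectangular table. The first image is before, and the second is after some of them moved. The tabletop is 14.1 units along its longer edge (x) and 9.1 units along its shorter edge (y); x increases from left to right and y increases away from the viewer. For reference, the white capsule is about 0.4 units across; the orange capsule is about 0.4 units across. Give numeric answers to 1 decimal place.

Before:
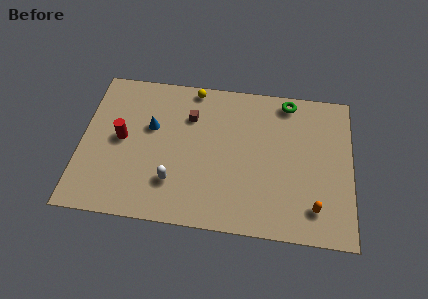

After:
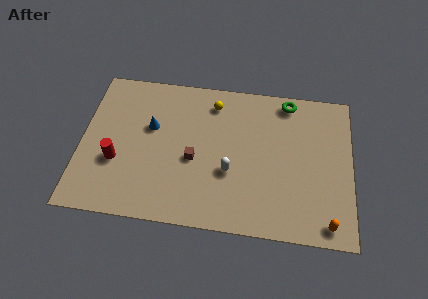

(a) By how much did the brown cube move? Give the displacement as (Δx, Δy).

(0.3, -2.6)

The brown cube started near (5.6, 6.5) and ended near (5.9, 3.9).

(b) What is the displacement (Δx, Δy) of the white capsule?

(2.9, 1.0)

The white capsule started near (4.9, 2.4) and ended near (7.8, 3.4).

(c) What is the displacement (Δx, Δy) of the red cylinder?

(-0.2, -1.4)

The red cylinder was at about (2.1, 4.7) and moved to about (1.9, 3.3).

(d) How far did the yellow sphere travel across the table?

1.4

From (5.7, 8.3) to (6.8, 7.5), the yellow sphere covered √(1.1² + 0.8²) ≈ 1.4 units.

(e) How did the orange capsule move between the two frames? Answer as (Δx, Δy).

(0.7, -0.8)

From the two frames, the orange capsule sits at roughly (12.2, 1.8) before and (12.9, 1.0) after.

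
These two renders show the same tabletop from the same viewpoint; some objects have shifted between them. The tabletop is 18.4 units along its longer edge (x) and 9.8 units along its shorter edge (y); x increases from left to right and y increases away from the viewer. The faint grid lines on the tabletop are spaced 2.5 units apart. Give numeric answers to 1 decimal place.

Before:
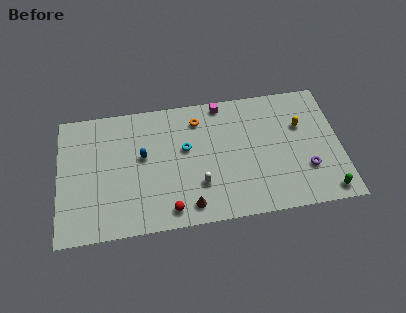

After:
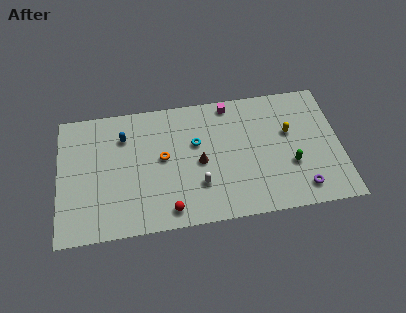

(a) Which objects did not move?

the red sphere and the white capsule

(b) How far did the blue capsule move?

2.1

From (5.5, 5.6) to (4.3, 7.3), the blue capsule covered √(1.2² + 1.7²) ≈ 2.1 units.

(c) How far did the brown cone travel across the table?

3.3

The brown cone was near (8.4, 1.4) before and (9.2, 4.6) after, so it travelled √(0.8² + 3.2²) ≈ 3.3 units.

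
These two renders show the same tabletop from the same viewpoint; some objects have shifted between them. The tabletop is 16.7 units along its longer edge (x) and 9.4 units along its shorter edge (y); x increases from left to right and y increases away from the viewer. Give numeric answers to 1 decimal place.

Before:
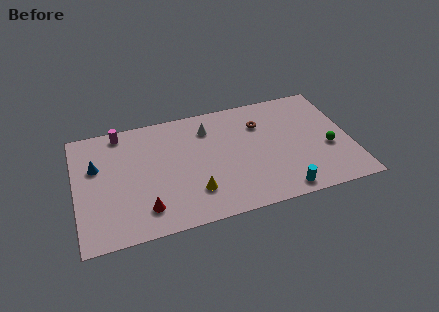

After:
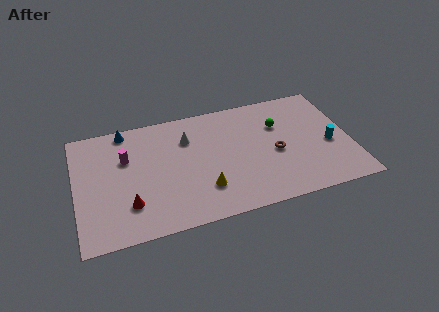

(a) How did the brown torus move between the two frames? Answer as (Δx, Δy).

(0.7, -2.6)

From the two frames, the brown torus sits at roughly (11.4, 6.8) before and (12.1, 4.2) after.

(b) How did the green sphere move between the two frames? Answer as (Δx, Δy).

(-2.8, 2.7)

From the two frames, the green sphere sits at roughly (15.3, 3.7) before and (12.5, 6.4) after.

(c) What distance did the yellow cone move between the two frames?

0.6

From (7.0, 2.4) to (7.6, 2.5), the yellow cone covered √(0.6² + 0.1²) ≈ 0.6 units.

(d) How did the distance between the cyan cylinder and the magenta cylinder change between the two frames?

+0.6

They were about 11.9 units apart before and 12.5 after — 0.6 units further apart.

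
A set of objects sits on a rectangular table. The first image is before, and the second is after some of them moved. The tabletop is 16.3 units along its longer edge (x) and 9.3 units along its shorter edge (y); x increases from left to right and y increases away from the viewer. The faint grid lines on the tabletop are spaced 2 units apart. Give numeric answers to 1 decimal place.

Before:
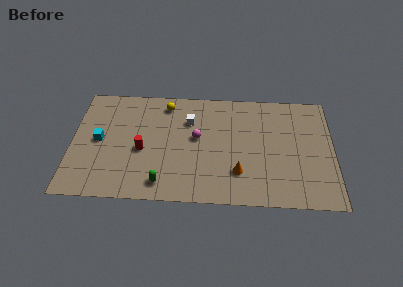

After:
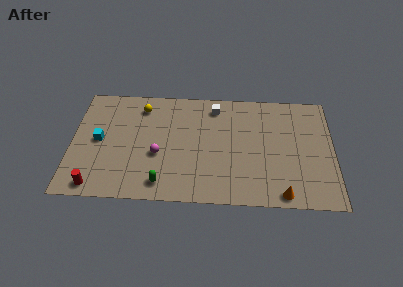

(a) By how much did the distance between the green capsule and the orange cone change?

+2.6

The distance was about 4.8 in the first image and 7.4 in the second, so they moved 2.6 units further apart.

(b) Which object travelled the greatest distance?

the red cylinder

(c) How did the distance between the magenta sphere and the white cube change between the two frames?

+3.9

They were about 1.5 units apart before and 5.4 after — 3.9 units further apart.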